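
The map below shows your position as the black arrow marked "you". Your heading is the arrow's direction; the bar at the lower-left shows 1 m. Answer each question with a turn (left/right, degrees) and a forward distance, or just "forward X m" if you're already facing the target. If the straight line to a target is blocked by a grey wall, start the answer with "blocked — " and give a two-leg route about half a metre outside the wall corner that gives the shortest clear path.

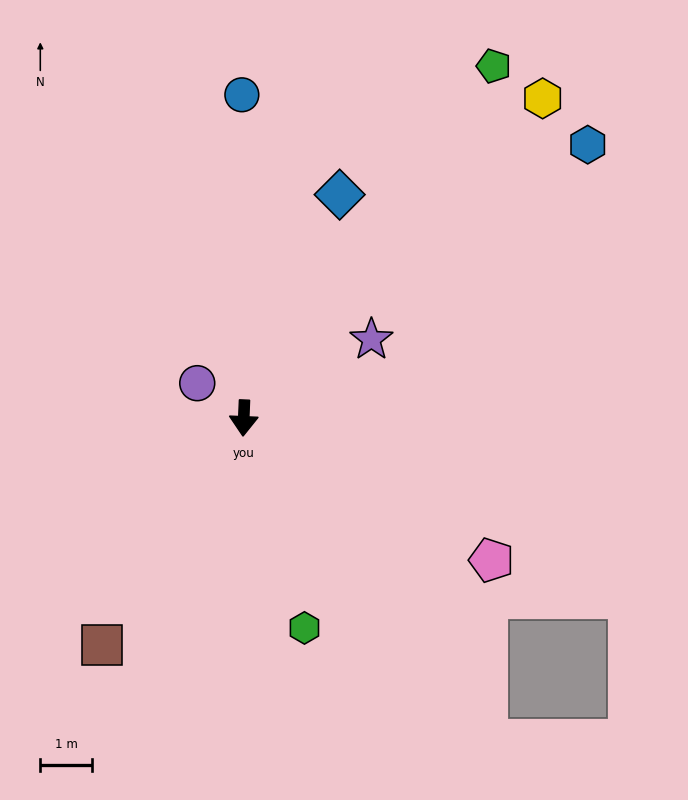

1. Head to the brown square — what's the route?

turn right 30°, forward 5.2 m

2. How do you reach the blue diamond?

turn left 159°, forward 4.7 m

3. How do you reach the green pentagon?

turn left 147°, forward 8.4 m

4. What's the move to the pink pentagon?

turn left 63°, forward 5.6 m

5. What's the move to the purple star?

turn left 124°, forward 2.9 m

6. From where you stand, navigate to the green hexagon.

turn left 19°, forward 4.3 m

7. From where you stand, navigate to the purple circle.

turn right 124°, forward 1.1 m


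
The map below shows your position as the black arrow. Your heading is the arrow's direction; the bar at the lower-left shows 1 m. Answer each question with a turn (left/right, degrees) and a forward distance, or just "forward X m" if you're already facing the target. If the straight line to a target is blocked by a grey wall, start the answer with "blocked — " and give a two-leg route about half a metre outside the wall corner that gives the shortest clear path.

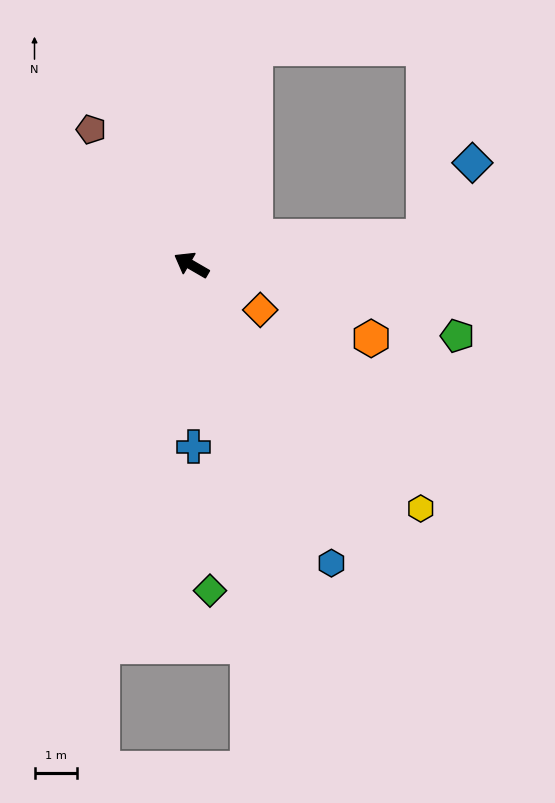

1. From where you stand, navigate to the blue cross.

turn left 121°, forward 4.3 m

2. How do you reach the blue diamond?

blocked — turn right 143°, forward 5.5 m, then turn left 50°, forward 2.1 m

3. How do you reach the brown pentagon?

turn right 23°, forward 4.0 m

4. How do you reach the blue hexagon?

turn left 145°, forward 7.8 m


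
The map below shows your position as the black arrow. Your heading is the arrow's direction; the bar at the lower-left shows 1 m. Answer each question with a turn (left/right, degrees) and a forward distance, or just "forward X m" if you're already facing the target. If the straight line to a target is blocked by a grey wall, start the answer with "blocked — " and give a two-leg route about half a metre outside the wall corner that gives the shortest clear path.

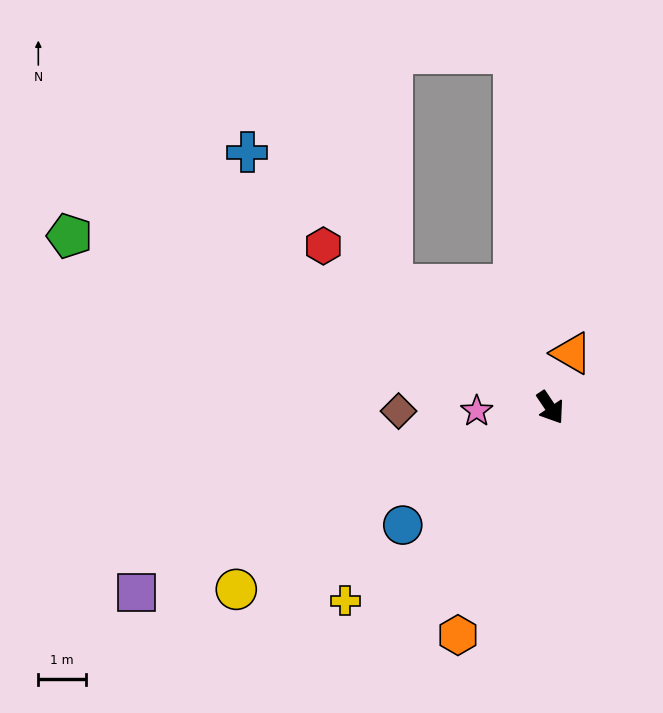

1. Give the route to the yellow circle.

turn right 94°, forward 7.6 m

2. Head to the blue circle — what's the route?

turn right 85°, forward 4.0 m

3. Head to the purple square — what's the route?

turn right 100°, forward 9.5 m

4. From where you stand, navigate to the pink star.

turn right 121°, forward 1.6 m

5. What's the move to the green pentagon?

turn right 144°, forward 10.7 m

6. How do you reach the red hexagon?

turn right 159°, forward 5.9 m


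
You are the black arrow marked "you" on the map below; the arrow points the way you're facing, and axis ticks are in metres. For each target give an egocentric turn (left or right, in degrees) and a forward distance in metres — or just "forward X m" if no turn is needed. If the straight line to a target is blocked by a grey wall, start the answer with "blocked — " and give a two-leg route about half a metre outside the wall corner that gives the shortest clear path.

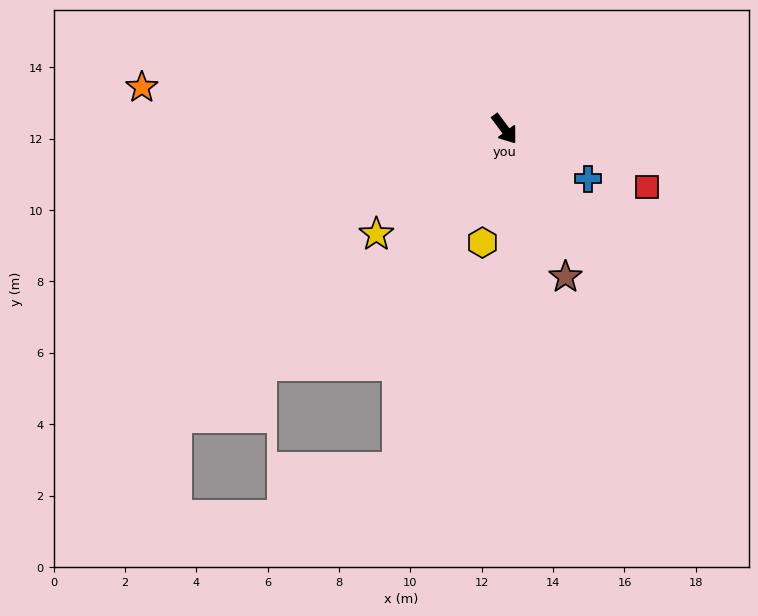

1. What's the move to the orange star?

turn right 133°, forward 10.2 m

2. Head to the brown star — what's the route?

turn right 14°, forward 4.5 m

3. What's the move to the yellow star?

turn right 87°, forward 4.6 m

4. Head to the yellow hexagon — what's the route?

turn right 48°, forward 3.2 m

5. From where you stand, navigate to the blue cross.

turn left 22°, forward 2.7 m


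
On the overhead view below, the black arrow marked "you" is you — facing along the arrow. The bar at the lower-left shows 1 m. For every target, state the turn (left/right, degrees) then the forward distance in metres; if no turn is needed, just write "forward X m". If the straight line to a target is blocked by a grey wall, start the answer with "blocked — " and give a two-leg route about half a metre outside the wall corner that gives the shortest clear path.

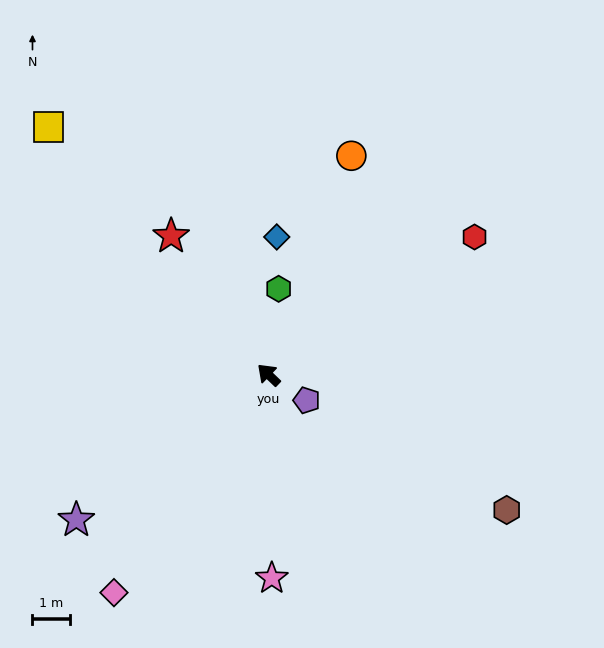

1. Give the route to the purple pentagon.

turn right 170°, forward 1.2 m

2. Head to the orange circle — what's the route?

turn right 67°, forward 6.3 m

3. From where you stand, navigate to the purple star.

turn left 81°, forward 6.5 m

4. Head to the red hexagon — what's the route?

turn right 102°, forward 6.6 m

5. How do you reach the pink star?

turn left 135°, forward 5.5 m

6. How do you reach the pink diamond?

turn left 98°, forward 7.2 m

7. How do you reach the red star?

turn right 11°, forward 4.5 m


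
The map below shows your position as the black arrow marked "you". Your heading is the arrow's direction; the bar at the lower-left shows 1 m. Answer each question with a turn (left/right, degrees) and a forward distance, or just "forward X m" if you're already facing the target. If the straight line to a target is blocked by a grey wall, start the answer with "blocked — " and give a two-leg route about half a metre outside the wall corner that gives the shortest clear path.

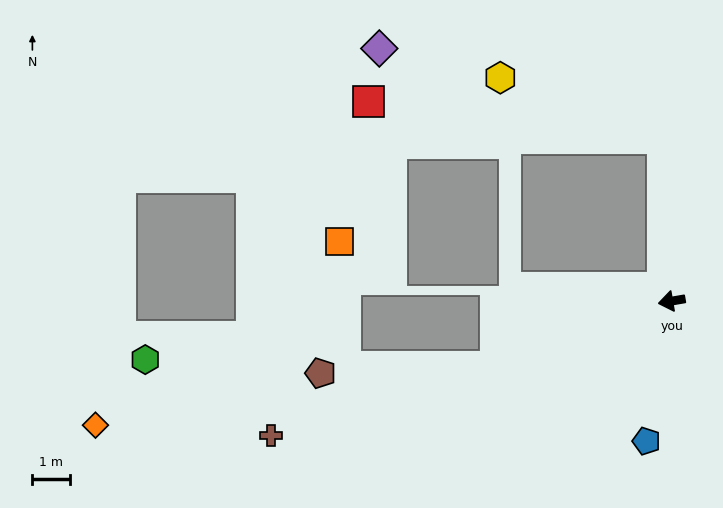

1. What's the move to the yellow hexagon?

blocked — turn right 97°, forward 4.4 m, then turn left 67°, forward 4.6 m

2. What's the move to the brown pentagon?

blocked — turn left 11°, forward 5.0 m, then turn right 19°, forward 4.7 m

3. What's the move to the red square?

blocked — turn right 97°, forward 4.4 m, then turn left 80°, forward 8.0 m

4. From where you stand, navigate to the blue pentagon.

turn left 70°, forward 3.8 m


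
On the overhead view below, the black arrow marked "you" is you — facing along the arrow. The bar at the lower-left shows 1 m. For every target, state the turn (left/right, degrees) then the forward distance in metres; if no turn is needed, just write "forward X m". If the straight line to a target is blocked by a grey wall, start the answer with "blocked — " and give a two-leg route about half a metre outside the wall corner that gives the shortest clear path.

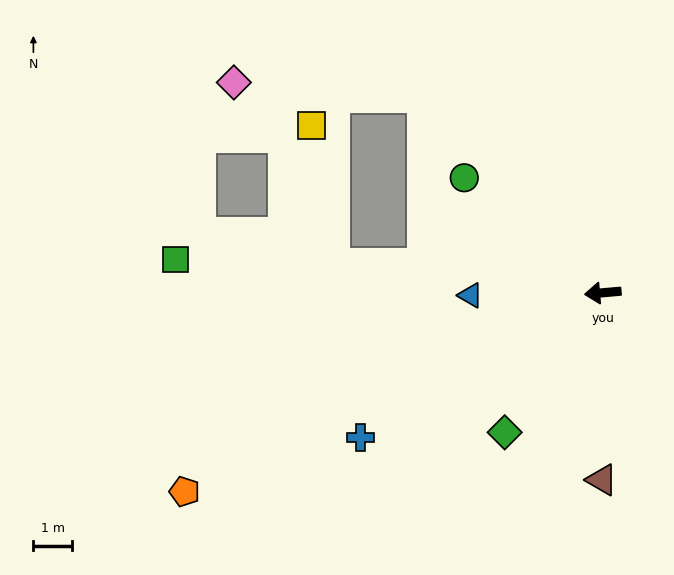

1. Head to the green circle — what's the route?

turn right 45°, forward 4.6 m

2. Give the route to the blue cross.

turn left 26°, forward 7.3 m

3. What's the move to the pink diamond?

blocked — turn right 53°, forward 6.8 m, then turn left 44°, forward 4.9 m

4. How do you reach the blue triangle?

turn right 4°, forward 3.4 m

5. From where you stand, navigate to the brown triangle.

turn left 85°, forward 4.8 m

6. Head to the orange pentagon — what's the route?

turn left 20°, forward 11.9 m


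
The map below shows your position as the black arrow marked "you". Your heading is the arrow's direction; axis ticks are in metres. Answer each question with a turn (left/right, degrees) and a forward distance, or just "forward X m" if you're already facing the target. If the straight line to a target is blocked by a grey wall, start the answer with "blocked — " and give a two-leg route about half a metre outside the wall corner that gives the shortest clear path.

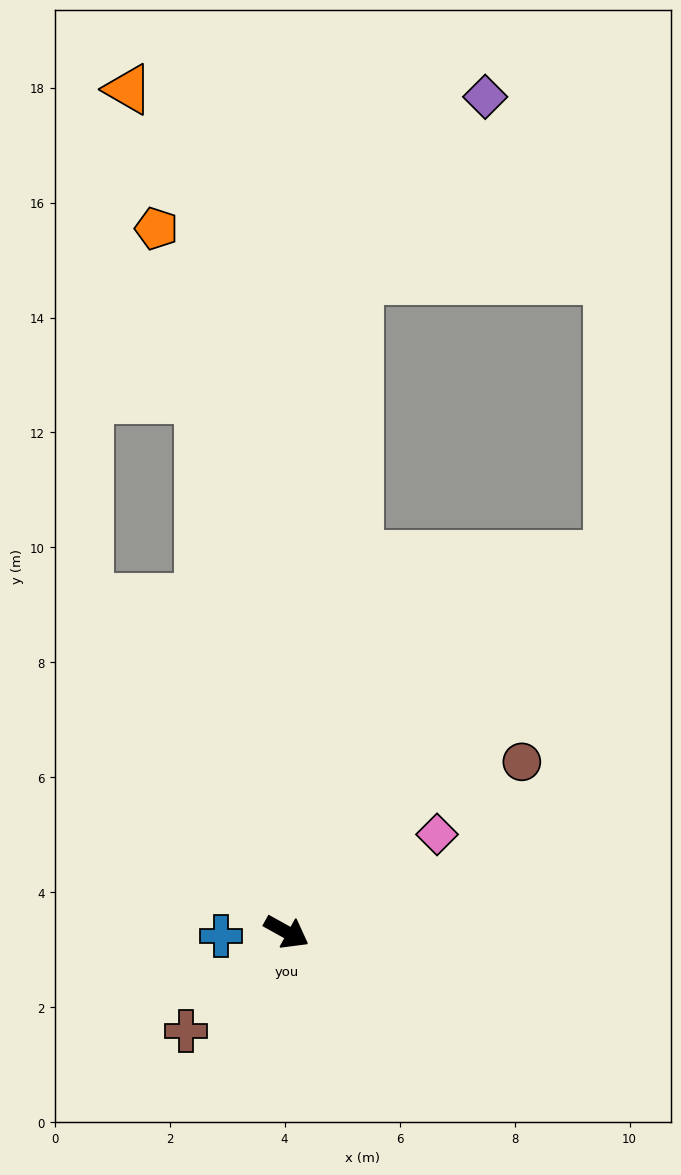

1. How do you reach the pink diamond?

turn left 62°, forward 3.1 m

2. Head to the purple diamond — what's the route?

blocked — turn left 113°, forward 11.4 m, then turn right 28°, forward 3.9 m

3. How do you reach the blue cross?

turn right 148°, forward 1.1 m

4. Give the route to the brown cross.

turn right 106°, forward 2.5 m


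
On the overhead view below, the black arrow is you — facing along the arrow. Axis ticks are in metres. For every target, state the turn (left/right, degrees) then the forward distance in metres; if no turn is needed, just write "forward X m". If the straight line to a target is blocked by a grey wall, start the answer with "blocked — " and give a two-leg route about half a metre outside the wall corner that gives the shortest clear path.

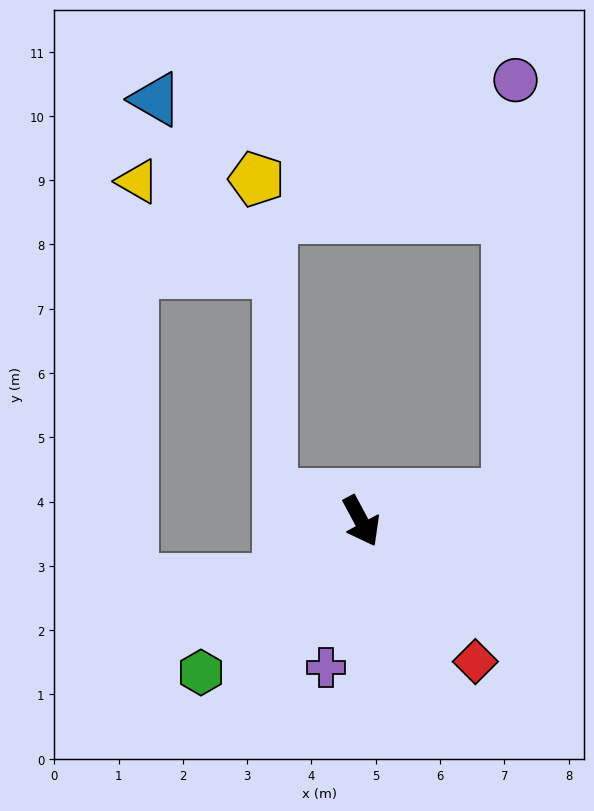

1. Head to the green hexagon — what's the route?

turn right 75°, forward 3.4 m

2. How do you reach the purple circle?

blocked — turn left 71°, forward 2.3 m, then turn left 80°, forward 6.5 m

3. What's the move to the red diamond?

turn left 11°, forward 2.8 m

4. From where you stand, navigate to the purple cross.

turn right 42°, forward 2.3 m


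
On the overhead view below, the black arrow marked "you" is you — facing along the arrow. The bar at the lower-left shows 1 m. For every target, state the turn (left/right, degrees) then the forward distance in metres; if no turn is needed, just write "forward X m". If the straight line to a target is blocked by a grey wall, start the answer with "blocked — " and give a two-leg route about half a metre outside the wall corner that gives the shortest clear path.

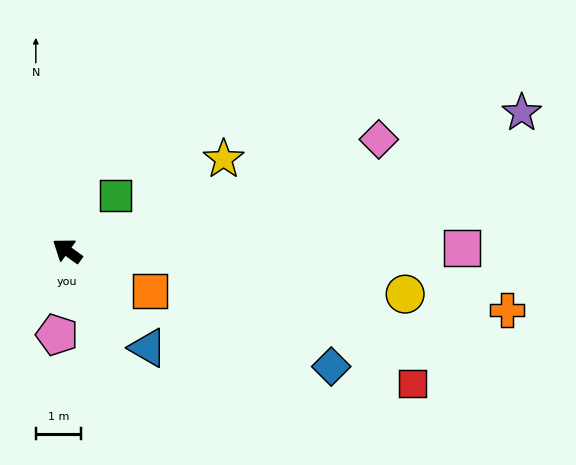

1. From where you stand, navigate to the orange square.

turn right 170°, forward 2.1 m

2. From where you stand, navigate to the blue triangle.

turn left 165°, forward 2.8 m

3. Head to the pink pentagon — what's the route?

turn left 119°, forward 1.9 m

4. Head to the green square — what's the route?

turn right 96°, forward 1.6 m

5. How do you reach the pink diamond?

turn right 125°, forward 7.4 m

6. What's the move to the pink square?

turn right 144°, forward 8.8 m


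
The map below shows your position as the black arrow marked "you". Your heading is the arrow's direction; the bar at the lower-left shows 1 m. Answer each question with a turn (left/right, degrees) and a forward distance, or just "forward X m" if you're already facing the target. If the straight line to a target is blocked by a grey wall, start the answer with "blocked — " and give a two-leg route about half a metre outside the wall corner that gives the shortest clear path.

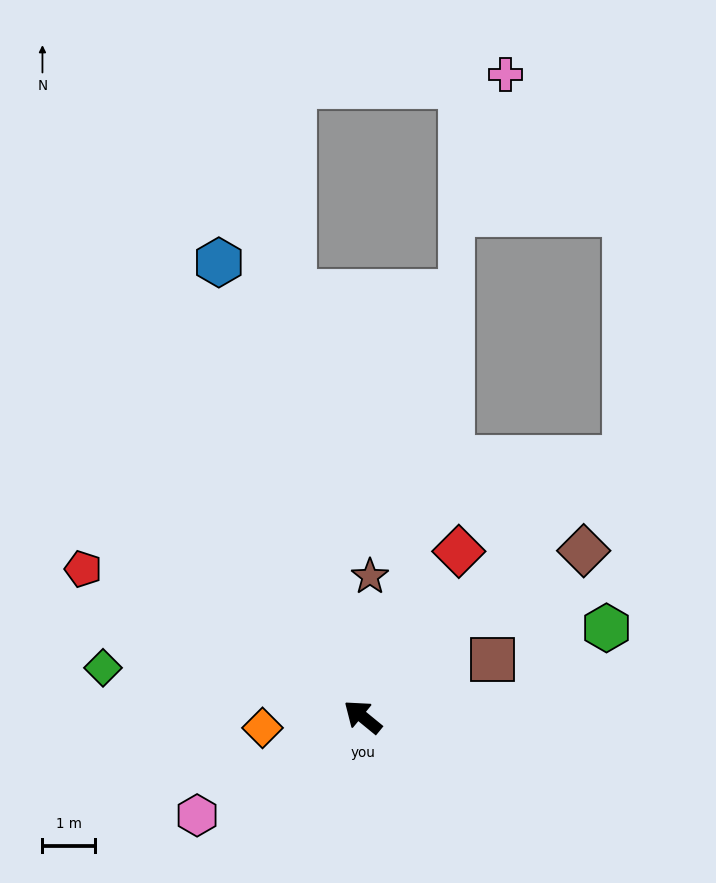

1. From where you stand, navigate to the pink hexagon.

turn left 70°, forward 3.7 m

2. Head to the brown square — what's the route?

turn right 117°, forward 2.7 m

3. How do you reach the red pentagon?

turn left 11°, forward 6.0 m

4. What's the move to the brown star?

turn right 54°, forward 2.7 m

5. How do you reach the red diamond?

turn right 81°, forward 3.6 m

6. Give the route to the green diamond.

turn left 29°, forward 5.0 m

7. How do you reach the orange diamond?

turn left 46°, forward 1.9 m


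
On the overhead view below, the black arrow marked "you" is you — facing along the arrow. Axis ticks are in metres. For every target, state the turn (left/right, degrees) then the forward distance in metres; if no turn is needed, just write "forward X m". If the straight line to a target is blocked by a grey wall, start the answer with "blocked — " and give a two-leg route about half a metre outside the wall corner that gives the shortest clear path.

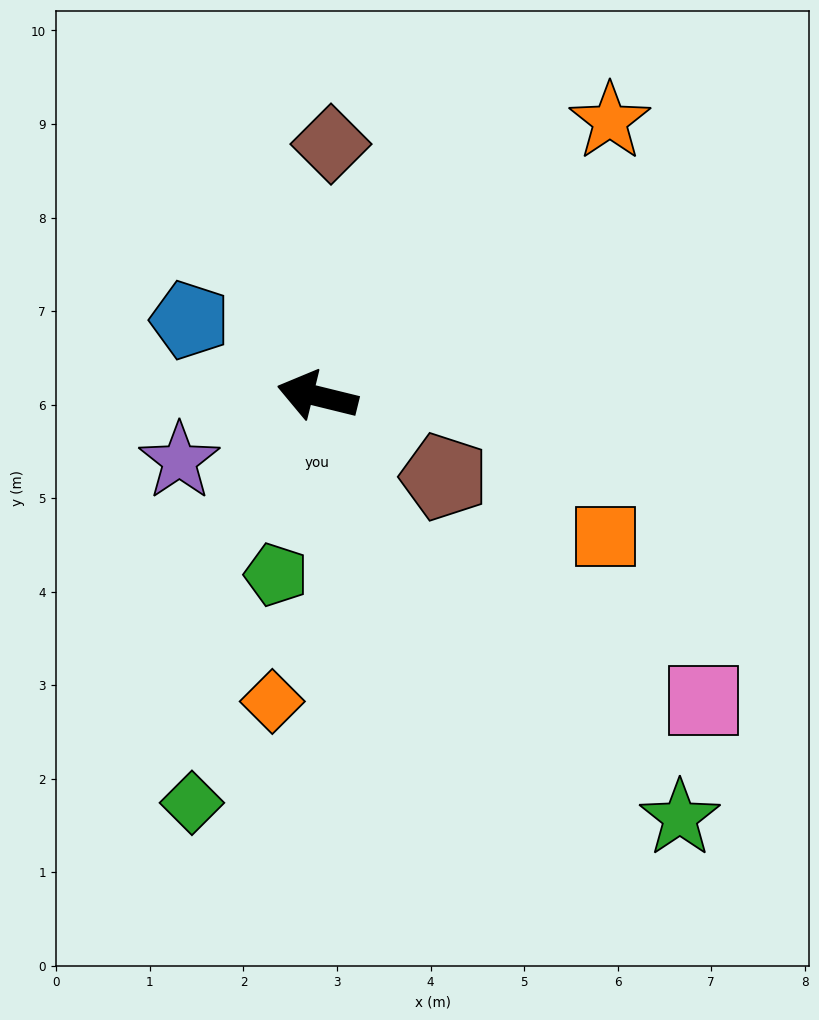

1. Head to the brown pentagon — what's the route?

turn left 161°, forward 1.6 m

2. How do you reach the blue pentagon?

turn right 17°, forward 1.6 m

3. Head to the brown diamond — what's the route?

turn right 79°, forward 2.7 m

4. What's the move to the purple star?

turn left 39°, forward 1.6 m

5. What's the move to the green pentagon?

turn left 91°, forward 2.0 m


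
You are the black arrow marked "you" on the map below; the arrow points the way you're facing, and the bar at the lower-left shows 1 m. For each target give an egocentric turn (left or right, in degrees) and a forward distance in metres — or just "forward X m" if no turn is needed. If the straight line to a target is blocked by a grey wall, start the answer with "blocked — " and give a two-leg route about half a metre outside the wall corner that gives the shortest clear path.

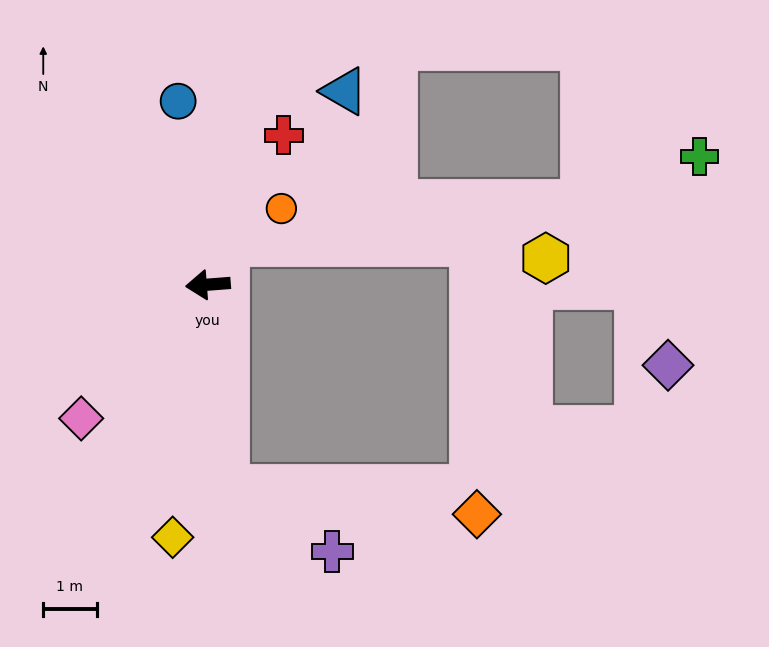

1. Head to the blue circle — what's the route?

turn right 85°, forward 3.5 m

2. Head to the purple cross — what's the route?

blocked — turn left 91°, forward 3.8 m, then turn left 53°, forward 2.3 m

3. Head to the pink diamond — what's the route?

turn left 42°, forward 3.4 m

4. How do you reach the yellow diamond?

turn left 78°, forward 4.8 m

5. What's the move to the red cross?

turn right 121°, forward 3.1 m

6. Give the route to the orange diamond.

blocked — turn left 91°, forward 3.8 m, then turn left 78°, forward 4.7 m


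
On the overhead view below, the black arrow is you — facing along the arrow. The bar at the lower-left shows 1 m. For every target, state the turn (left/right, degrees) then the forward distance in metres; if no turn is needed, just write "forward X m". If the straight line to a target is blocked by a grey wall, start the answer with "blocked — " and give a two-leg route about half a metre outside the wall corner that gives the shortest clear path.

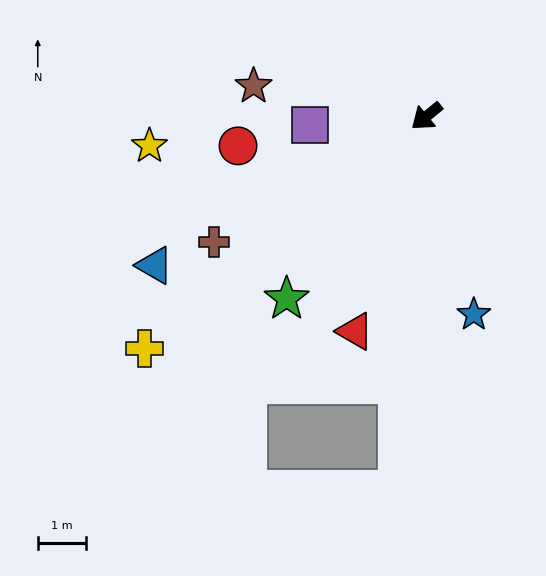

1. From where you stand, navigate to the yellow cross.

forward 7.6 m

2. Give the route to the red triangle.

turn left 32°, forward 4.7 m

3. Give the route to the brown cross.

turn right 9°, forward 5.2 m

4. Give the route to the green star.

turn left 13°, forward 4.8 m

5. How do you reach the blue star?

turn left 64°, forward 4.3 m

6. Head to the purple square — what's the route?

turn right 35°, forward 2.4 m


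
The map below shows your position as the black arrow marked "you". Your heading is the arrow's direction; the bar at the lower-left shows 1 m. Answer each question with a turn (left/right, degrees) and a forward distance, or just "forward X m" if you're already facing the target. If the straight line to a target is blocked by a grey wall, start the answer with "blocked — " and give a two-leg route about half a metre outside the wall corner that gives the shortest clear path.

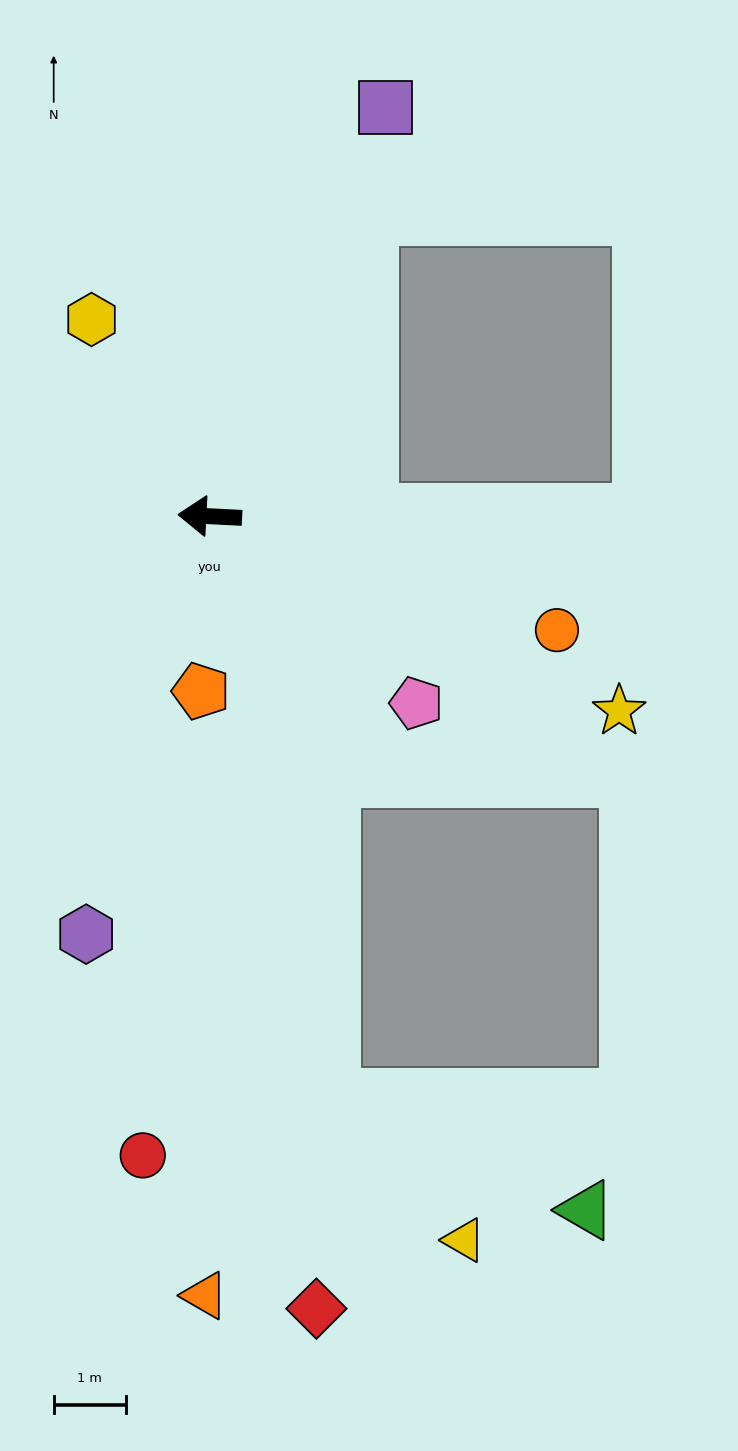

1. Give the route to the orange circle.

turn left 165°, forward 5.1 m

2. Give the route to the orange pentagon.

turn left 90°, forward 2.4 m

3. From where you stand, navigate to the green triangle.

blocked — turn left 105°, forward 8.2 m, then turn left 55°, forward 3.9 m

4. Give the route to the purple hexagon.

turn left 76°, forward 6.0 m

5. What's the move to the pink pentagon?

turn left 141°, forward 3.9 m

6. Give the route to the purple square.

turn right 110°, forward 6.2 m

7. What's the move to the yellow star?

turn left 157°, forward 6.3 m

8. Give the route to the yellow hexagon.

turn right 56°, forward 3.2 m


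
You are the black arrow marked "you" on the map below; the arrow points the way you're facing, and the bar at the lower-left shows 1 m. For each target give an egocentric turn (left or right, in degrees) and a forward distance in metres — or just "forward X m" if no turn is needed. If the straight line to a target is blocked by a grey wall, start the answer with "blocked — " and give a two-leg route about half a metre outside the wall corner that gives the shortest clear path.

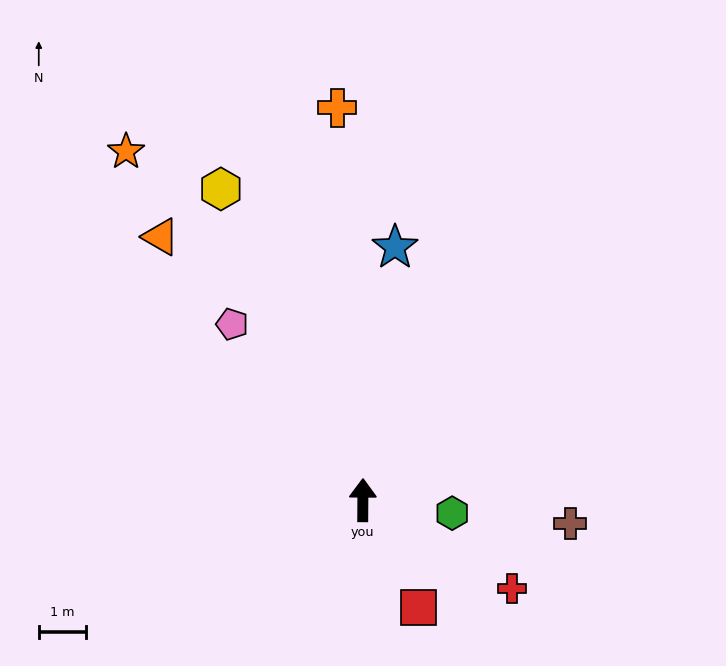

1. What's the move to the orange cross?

turn left 4°, forward 8.3 m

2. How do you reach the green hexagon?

turn right 98°, forward 1.9 m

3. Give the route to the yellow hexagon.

turn left 25°, forward 7.2 m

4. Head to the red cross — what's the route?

turn right 120°, forward 3.6 m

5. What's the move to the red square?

turn right 152°, forward 2.5 m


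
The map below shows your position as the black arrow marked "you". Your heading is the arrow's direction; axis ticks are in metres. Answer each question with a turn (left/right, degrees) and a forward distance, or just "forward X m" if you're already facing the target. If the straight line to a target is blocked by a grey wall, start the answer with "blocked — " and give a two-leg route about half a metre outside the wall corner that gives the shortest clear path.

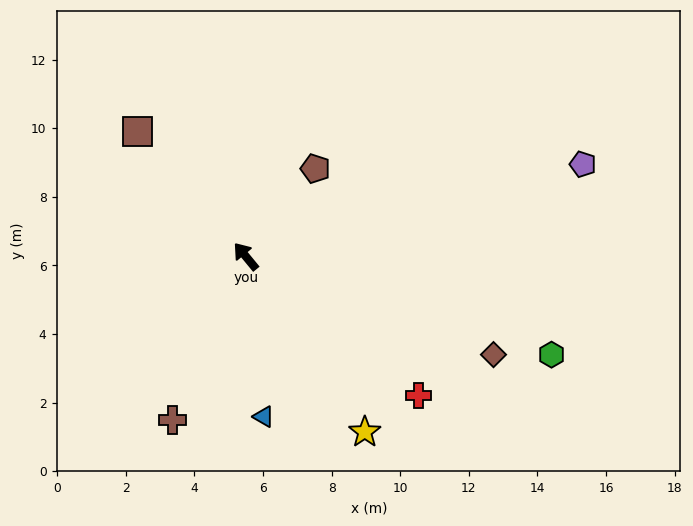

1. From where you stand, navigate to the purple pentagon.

turn right 114°, forward 10.2 m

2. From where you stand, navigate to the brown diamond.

turn right 151°, forward 7.8 m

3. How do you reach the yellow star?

turn left 175°, forward 6.2 m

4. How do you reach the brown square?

forward 4.8 m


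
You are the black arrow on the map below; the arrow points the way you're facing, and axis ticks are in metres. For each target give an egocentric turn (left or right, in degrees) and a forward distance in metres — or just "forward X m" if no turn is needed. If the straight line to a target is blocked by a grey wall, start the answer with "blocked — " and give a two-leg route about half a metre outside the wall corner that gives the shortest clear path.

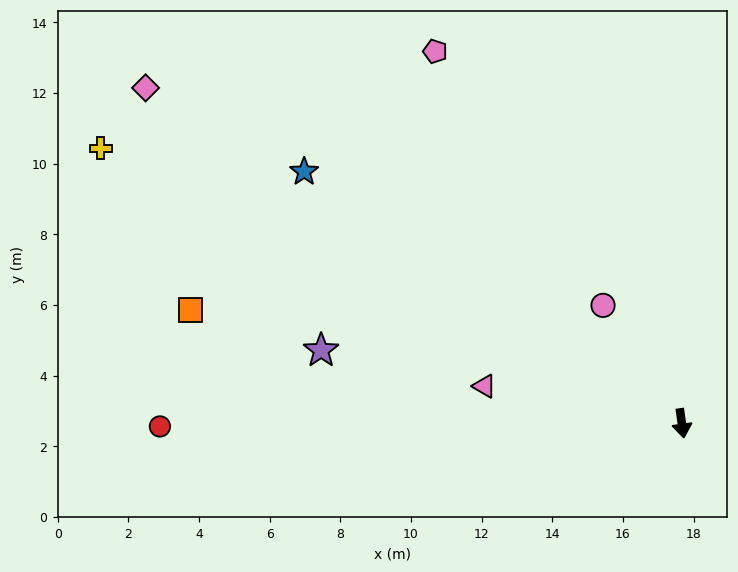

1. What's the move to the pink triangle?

turn right 109°, forward 5.7 m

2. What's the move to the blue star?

turn right 132°, forward 12.8 m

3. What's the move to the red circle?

turn right 98°, forward 14.8 m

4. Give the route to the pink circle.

turn right 154°, forward 4.0 m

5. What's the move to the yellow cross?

turn right 123°, forward 18.2 m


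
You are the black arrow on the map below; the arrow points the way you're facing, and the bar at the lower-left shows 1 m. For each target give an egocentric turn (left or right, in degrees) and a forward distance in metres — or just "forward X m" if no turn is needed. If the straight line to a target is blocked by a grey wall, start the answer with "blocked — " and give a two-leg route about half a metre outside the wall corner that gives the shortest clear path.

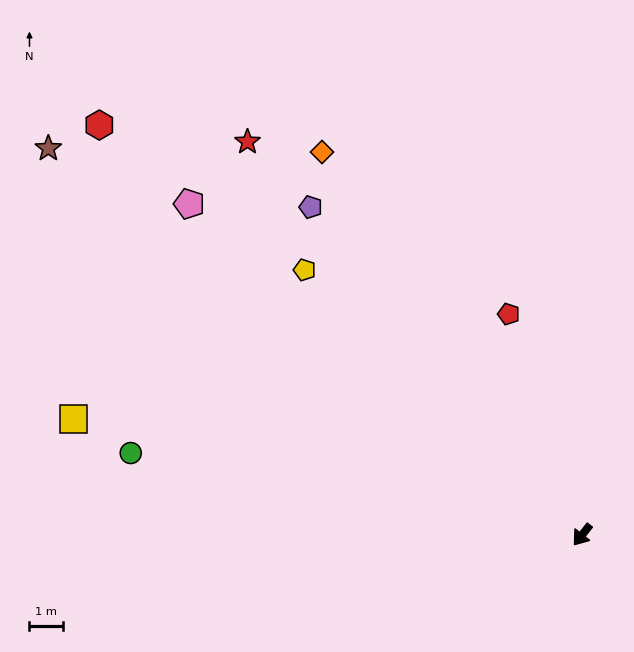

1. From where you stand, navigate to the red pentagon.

turn right 123°, forward 6.9 m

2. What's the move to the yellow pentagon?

turn right 96°, forward 11.3 m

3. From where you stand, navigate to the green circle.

turn right 62°, forward 13.6 m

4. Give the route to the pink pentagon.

turn right 92°, forward 15.2 m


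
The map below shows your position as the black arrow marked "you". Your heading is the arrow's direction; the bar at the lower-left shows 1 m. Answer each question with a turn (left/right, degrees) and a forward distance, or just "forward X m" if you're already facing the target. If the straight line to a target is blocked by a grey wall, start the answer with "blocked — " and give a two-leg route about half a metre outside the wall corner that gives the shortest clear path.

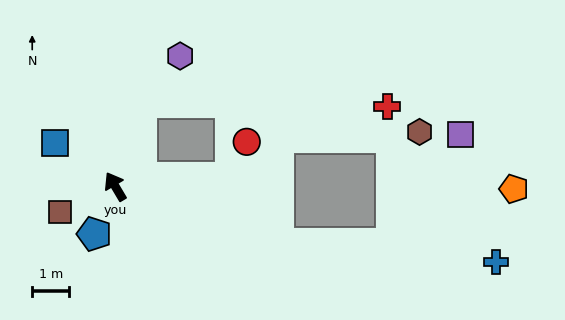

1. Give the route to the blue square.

turn left 24°, forward 2.0 m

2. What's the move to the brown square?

turn left 84°, forward 1.6 m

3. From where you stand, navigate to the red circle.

blocked — turn right 116°, forward 3.1 m, then turn left 61°, forward 1.1 m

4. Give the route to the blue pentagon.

turn left 125°, forward 1.4 m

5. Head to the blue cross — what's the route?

blocked — turn right 140°, forward 4.7 m, then turn left 15°, forward 5.9 m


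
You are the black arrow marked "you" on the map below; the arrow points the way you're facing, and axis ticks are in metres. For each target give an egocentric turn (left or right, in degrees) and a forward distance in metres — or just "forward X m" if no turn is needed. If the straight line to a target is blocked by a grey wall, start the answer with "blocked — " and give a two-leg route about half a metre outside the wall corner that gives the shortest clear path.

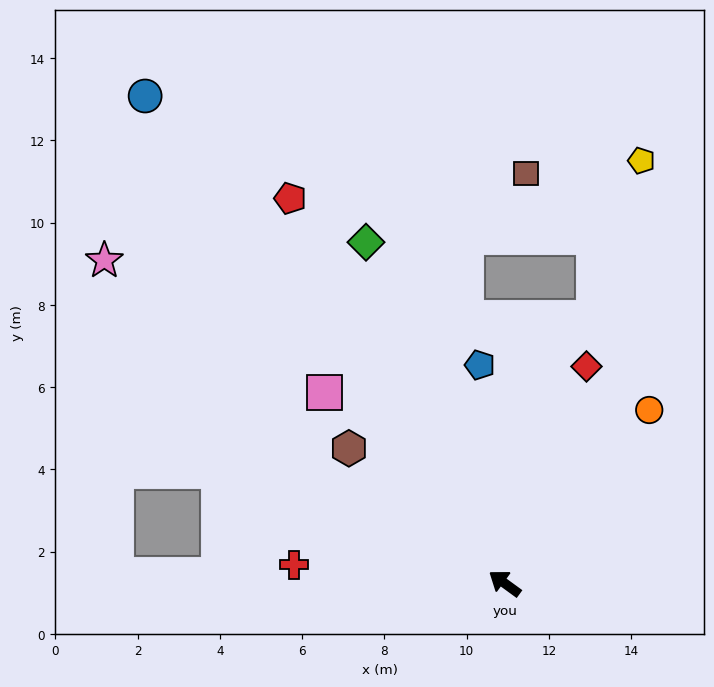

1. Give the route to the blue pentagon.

turn right 47°, forward 5.3 m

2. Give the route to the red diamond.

turn right 75°, forward 5.6 m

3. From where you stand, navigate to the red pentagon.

turn right 25°, forward 10.7 m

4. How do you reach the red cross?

turn left 31°, forward 5.1 m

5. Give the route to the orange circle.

turn right 94°, forward 5.5 m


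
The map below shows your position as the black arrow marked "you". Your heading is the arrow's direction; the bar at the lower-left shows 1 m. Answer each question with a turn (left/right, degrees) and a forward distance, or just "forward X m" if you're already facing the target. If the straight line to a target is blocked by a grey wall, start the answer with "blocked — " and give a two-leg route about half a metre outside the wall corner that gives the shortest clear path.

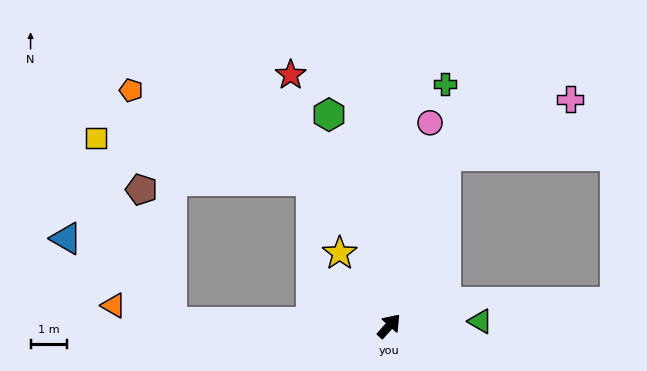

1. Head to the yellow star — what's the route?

turn left 76°, forward 2.4 m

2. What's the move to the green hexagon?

turn left 58°, forward 6.1 m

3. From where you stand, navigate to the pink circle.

turn left 30°, forward 5.8 m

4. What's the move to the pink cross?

blocked — turn left 23°, forward 5.0 m, then turn right 47°, forward 3.8 m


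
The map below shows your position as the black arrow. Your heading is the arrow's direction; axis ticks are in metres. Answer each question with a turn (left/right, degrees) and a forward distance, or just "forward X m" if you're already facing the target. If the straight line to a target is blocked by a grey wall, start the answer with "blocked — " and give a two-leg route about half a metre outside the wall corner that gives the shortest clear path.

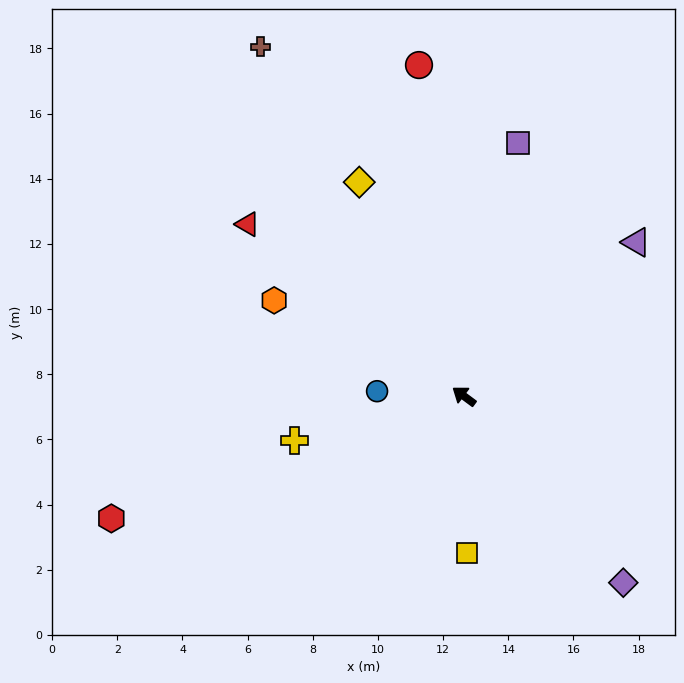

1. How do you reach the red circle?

turn right 46°, forward 10.3 m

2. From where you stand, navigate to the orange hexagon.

turn left 10°, forward 6.5 m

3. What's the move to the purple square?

turn right 65°, forward 8.0 m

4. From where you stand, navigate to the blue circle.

turn left 33°, forward 2.7 m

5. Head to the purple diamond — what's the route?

turn left 167°, forward 7.5 m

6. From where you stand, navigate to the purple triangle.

turn right 102°, forward 7.1 m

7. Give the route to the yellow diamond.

turn right 27°, forward 7.3 m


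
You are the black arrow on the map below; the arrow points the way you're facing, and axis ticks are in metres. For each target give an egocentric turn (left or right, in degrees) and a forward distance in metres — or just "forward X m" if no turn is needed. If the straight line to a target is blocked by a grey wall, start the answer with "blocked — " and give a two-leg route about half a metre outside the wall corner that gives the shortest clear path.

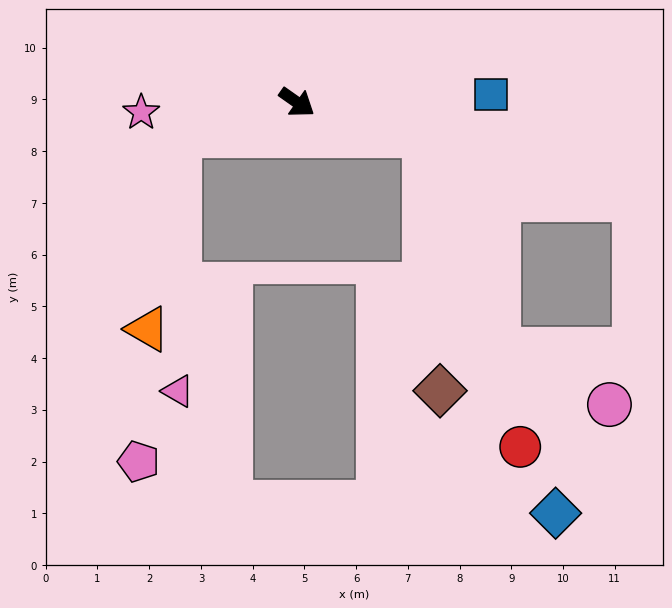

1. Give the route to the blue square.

turn left 37°, forward 3.8 m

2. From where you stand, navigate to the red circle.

blocked — turn left 21°, forward 2.5 m, then turn right 59°, forward 6.3 m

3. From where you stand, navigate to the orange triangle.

blocked — turn right 129°, forward 2.4 m, then turn left 65°, forward 3.8 m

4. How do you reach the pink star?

turn right 141°, forward 3.0 m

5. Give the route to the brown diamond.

blocked — turn left 21°, forward 2.5 m, then turn right 72°, forward 4.9 m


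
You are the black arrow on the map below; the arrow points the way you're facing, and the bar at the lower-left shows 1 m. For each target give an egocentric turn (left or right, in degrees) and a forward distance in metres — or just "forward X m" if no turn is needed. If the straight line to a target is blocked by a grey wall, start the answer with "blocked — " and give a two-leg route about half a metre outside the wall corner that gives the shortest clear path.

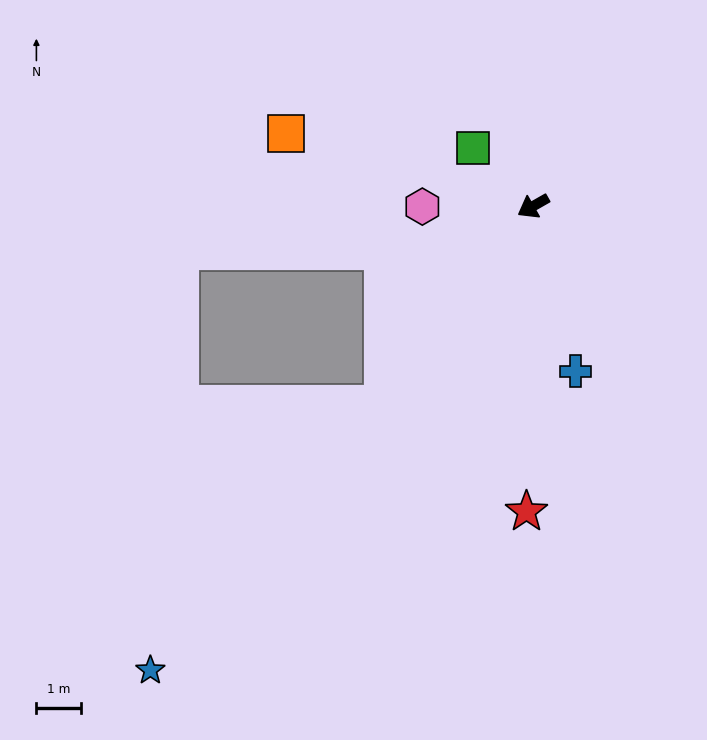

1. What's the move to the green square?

turn right 74°, forward 1.9 m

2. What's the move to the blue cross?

turn left 75°, forward 3.8 m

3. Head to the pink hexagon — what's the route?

turn right 29°, forward 2.5 m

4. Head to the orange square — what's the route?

turn right 46°, forward 5.8 m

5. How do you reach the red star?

turn left 59°, forward 6.9 m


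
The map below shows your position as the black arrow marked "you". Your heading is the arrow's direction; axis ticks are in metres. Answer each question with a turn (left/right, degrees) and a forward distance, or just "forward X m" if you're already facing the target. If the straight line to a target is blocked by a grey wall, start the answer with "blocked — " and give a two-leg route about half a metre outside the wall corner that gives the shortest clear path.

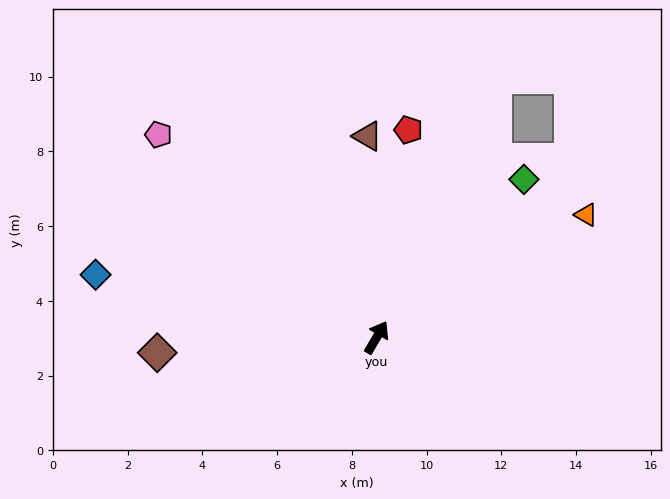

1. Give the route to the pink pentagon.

turn left 78°, forward 8.0 m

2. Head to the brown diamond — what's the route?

turn left 125°, forward 5.9 m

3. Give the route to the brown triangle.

turn left 33°, forward 5.4 m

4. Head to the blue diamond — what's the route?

turn left 108°, forward 7.7 m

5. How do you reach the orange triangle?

turn right 29°, forward 6.5 m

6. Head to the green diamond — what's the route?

turn right 12°, forward 5.8 m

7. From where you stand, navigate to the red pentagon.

turn left 22°, forward 5.6 m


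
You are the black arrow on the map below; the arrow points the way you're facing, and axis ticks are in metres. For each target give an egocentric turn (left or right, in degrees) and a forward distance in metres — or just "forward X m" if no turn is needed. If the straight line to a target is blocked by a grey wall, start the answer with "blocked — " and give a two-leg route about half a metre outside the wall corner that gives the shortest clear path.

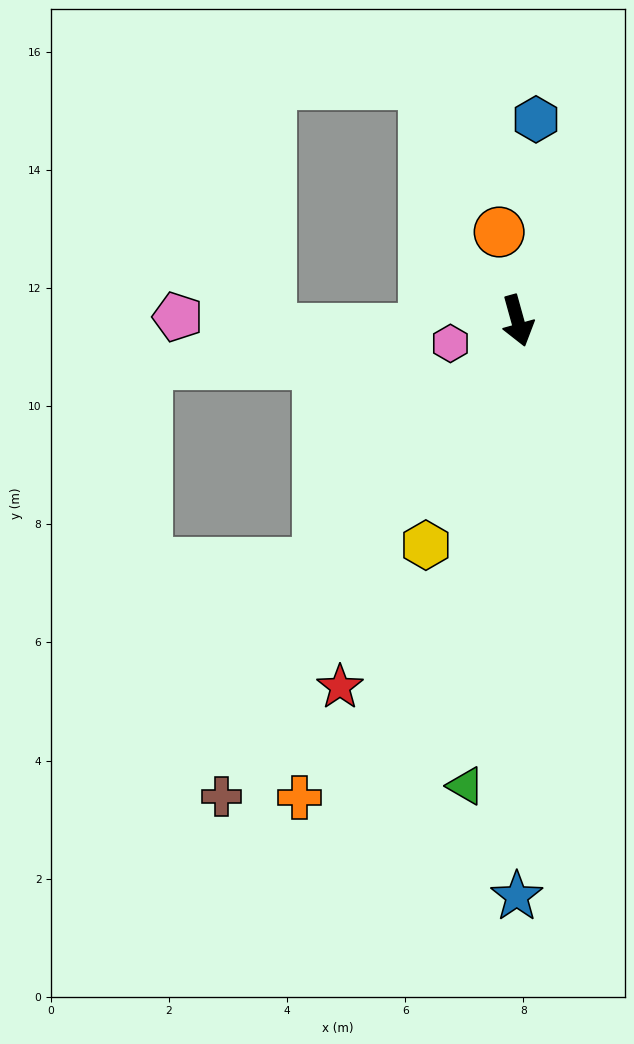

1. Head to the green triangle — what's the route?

turn right 22°, forward 7.9 m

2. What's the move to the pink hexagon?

turn right 87°, forward 1.2 m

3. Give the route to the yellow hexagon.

turn right 38°, forward 4.1 m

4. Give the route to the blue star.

turn right 16°, forward 9.7 m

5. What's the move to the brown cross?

turn right 47°, forward 9.5 m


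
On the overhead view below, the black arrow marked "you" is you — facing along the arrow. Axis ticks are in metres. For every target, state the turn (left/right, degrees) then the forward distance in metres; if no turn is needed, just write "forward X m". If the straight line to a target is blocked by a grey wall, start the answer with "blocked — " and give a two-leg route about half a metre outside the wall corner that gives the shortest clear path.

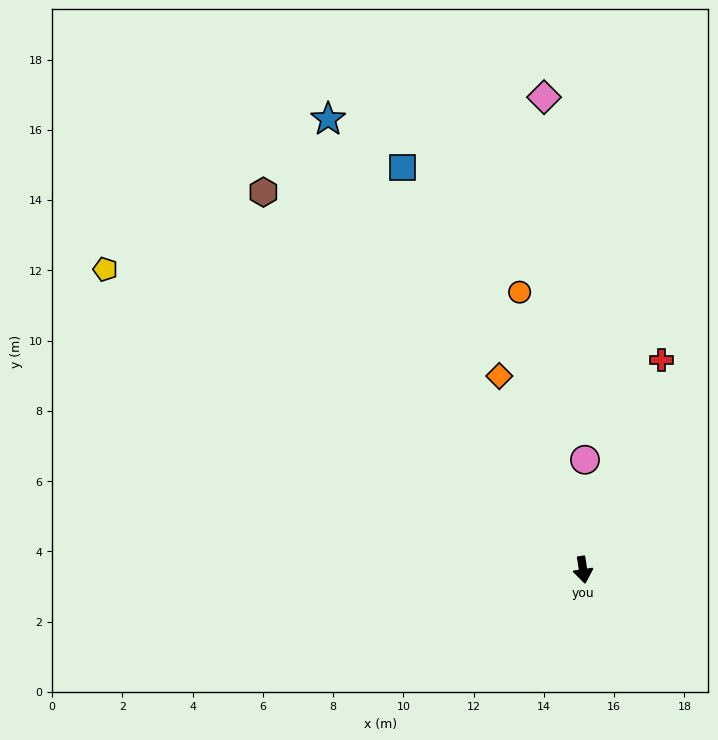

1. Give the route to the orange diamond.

turn right 165°, forward 6.0 m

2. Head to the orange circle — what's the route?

turn right 176°, forward 8.1 m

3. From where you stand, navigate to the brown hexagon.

turn right 148°, forward 14.1 m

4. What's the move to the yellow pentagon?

turn right 131°, forward 16.1 m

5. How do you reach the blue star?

turn right 159°, forward 14.7 m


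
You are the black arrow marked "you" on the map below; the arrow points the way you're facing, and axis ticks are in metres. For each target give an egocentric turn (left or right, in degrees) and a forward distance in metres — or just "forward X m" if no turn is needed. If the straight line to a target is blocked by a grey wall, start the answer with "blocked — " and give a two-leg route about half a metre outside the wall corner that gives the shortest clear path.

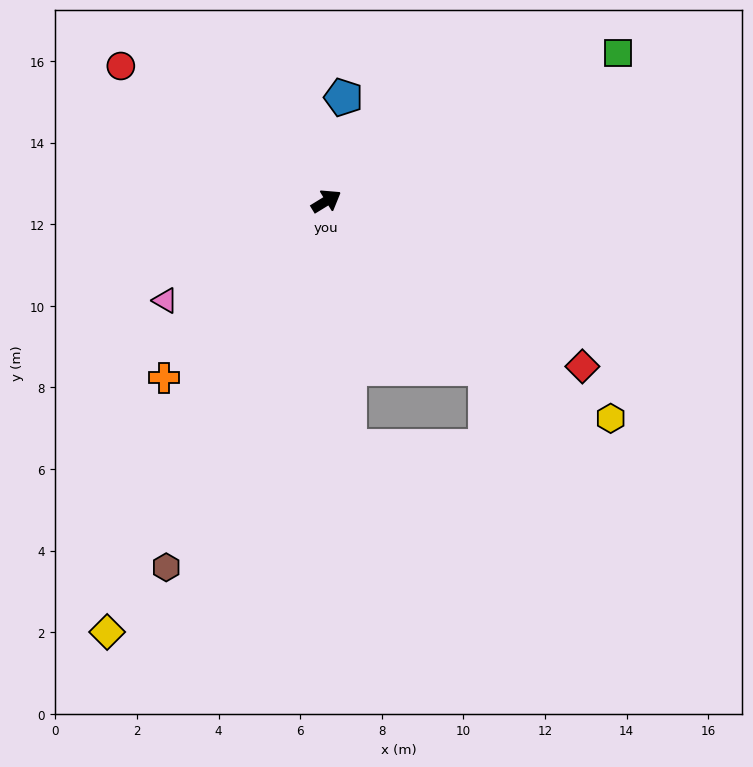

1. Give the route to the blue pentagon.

turn left 49°, forward 2.6 m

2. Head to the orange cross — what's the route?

turn right 164°, forward 5.9 m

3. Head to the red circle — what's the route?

turn left 115°, forward 6.0 m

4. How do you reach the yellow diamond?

turn right 148°, forward 11.8 m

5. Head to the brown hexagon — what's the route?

turn right 145°, forward 9.8 m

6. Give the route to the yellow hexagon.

turn right 69°, forward 8.8 m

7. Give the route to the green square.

turn right 5°, forward 8.0 m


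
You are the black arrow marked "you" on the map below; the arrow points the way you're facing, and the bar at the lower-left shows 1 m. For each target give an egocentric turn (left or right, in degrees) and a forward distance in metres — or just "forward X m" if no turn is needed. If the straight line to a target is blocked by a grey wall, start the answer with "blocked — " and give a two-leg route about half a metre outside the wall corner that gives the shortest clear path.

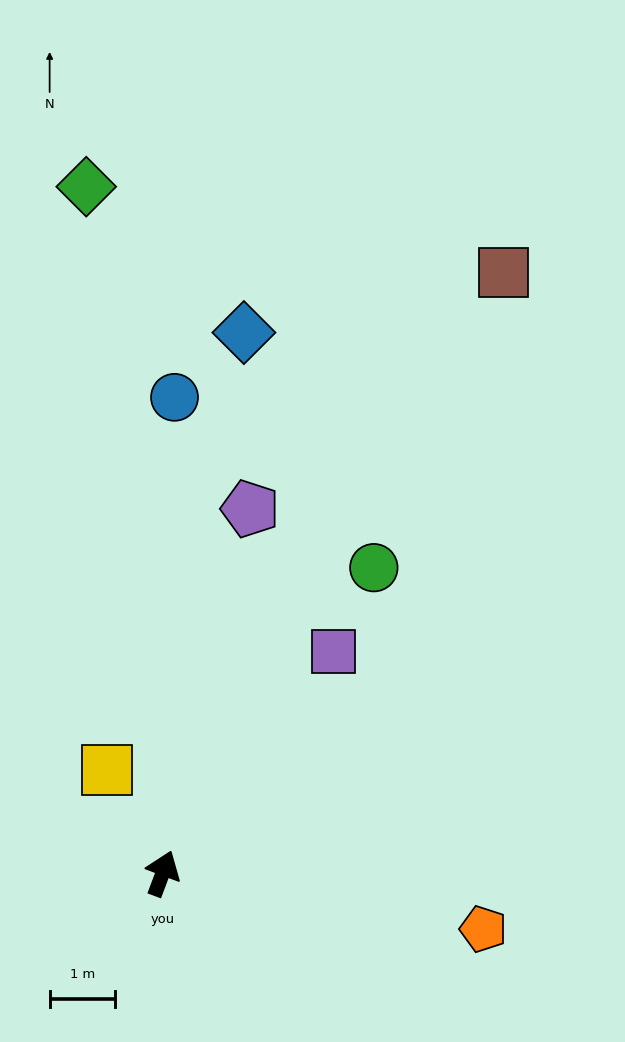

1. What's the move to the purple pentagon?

turn left 7°, forward 5.7 m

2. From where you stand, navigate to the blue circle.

turn left 19°, forward 7.3 m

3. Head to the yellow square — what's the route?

turn left 49°, forward 1.8 m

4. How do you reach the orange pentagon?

turn right 79°, forward 5.0 m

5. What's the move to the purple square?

turn right 17°, forward 4.3 m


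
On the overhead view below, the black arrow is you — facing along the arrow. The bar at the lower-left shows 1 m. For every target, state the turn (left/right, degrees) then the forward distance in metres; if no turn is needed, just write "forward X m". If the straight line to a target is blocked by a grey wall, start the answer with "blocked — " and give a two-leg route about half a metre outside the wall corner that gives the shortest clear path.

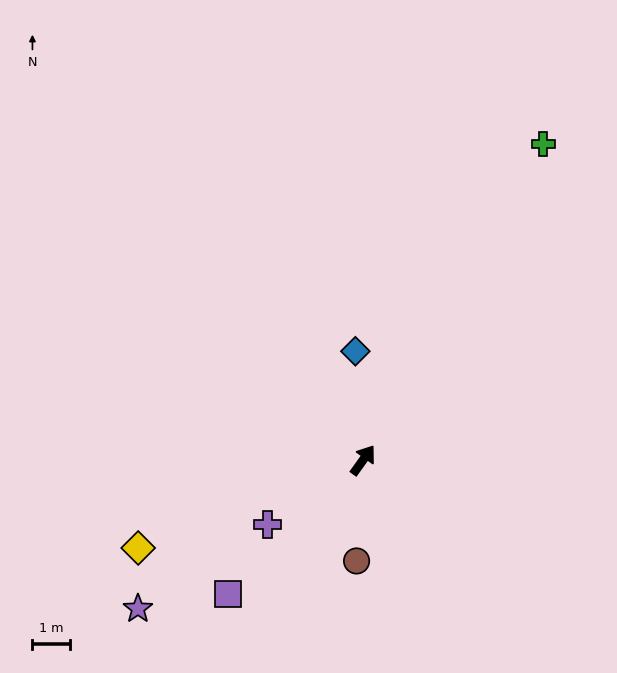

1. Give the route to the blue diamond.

turn left 40°, forward 2.9 m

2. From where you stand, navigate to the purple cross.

turn left 160°, forward 3.1 m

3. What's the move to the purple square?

turn left 170°, forward 5.1 m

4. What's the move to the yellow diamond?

turn left 147°, forward 6.5 m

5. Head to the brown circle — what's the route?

turn right 148°, forward 2.7 m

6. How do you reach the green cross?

turn left 6°, forward 9.8 m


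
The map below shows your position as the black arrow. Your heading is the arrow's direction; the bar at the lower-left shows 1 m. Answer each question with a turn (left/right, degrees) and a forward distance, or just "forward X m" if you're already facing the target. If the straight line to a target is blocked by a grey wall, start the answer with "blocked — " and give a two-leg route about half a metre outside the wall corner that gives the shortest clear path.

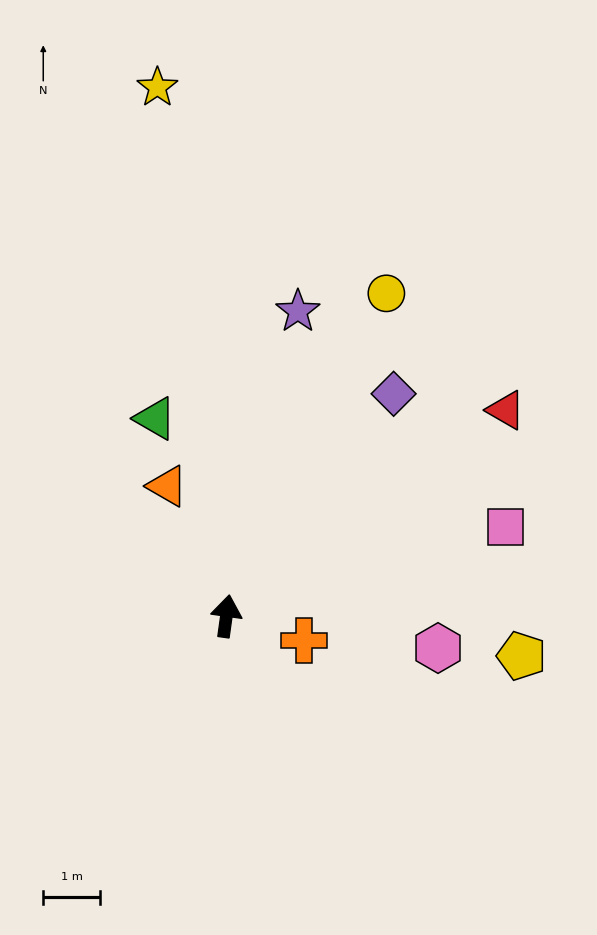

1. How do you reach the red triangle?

turn right 46°, forward 6.1 m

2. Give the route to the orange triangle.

turn left 32°, forward 2.5 m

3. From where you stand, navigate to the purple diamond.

turn right 29°, forward 4.9 m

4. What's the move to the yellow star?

turn left 15°, forward 9.4 m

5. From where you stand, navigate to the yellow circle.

turn right 18°, forward 6.3 m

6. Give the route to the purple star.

turn right 5°, forward 5.5 m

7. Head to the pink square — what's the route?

turn right 64°, forward 5.2 m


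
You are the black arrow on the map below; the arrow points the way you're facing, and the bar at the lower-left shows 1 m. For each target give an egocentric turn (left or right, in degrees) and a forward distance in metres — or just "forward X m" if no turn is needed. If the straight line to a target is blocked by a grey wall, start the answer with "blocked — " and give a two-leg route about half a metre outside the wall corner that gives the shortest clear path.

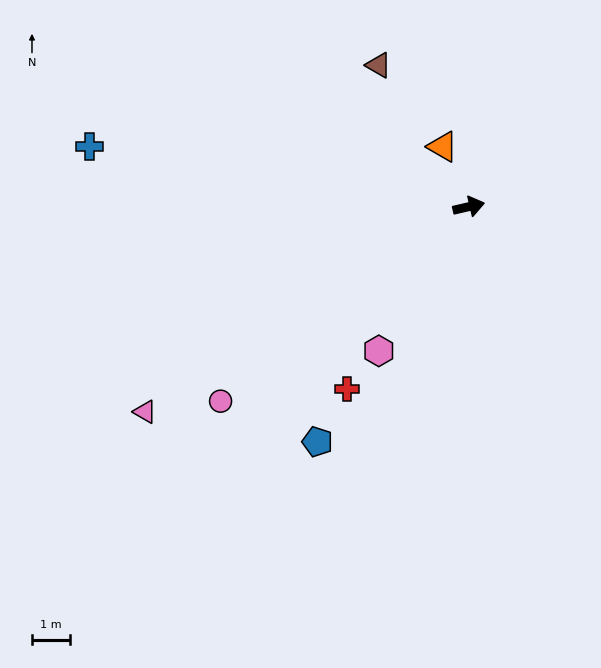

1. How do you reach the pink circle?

turn right 155°, forward 8.2 m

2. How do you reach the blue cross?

turn left 158°, forward 10.0 m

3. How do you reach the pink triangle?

turn right 161°, forward 10.0 m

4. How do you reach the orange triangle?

turn left 100°, forward 1.7 m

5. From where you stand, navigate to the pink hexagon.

turn right 135°, forward 4.4 m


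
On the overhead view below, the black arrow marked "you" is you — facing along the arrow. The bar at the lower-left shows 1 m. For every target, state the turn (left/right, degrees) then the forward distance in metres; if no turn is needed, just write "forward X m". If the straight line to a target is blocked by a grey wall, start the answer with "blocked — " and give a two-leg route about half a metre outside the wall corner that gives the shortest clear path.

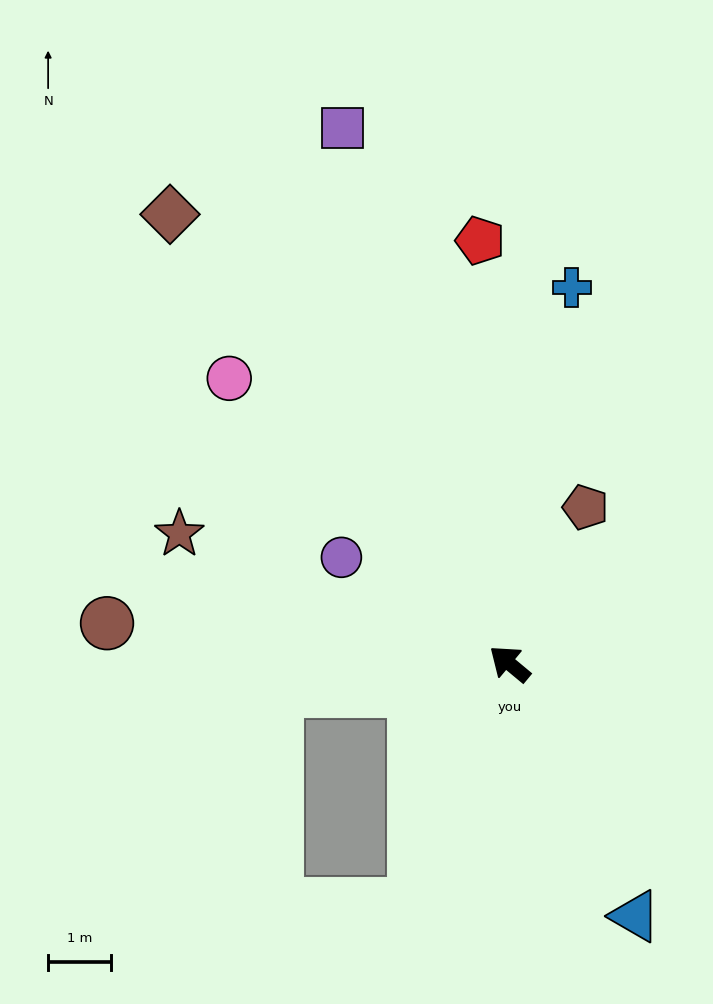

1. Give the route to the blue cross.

turn right 60°, forward 6.1 m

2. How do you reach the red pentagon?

turn right 46°, forward 6.8 m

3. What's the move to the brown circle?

turn left 34°, forward 6.5 m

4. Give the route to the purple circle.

turn left 7°, forward 3.2 m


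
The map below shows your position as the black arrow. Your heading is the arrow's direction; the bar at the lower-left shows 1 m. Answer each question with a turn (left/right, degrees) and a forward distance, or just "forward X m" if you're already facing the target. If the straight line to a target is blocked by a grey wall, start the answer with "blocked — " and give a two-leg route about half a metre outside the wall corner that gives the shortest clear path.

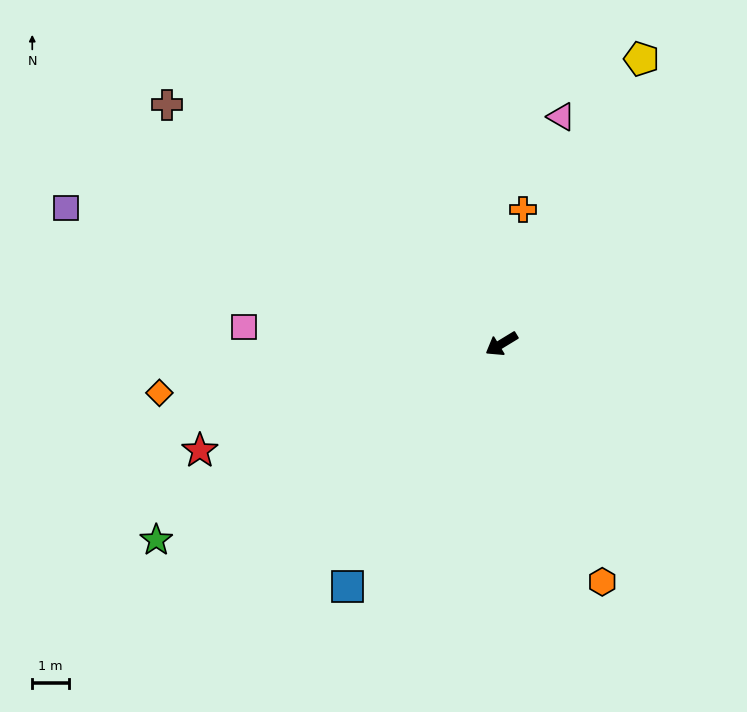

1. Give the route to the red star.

turn right 12°, forward 8.7 m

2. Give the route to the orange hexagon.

turn left 82°, forward 7.0 m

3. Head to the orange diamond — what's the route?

turn right 23°, forward 9.4 m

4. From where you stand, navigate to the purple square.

turn right 49°, forward 12.4 m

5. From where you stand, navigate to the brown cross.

turn right 67°, forward 11.2 m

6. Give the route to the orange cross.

turn right 130°, forward 3.7 m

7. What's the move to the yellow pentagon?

turn right 147°, forward 8.6 m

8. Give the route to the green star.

forward 10.8 m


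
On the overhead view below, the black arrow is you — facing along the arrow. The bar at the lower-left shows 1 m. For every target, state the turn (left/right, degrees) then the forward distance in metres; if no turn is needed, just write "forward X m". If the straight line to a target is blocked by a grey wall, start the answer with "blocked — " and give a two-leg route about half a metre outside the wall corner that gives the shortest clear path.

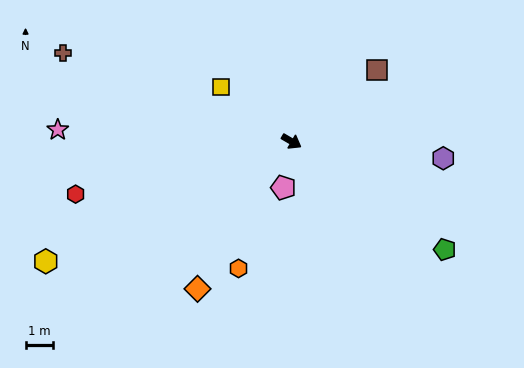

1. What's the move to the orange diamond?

turn right 92°, forward 6.4 m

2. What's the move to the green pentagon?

turn right 5°, forward 6.9 m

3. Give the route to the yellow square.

turn left 173°, forward 3.3 m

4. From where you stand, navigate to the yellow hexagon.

turn right 124°, forward 10.1 m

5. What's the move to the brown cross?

turn right 171°, forward 9.0 m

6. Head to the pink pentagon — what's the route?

turn right 70°, forward 1.7 m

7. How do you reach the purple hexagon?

turn left 24°, forward 5.6 m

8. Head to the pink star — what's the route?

turn right 153°, forward 8.6 m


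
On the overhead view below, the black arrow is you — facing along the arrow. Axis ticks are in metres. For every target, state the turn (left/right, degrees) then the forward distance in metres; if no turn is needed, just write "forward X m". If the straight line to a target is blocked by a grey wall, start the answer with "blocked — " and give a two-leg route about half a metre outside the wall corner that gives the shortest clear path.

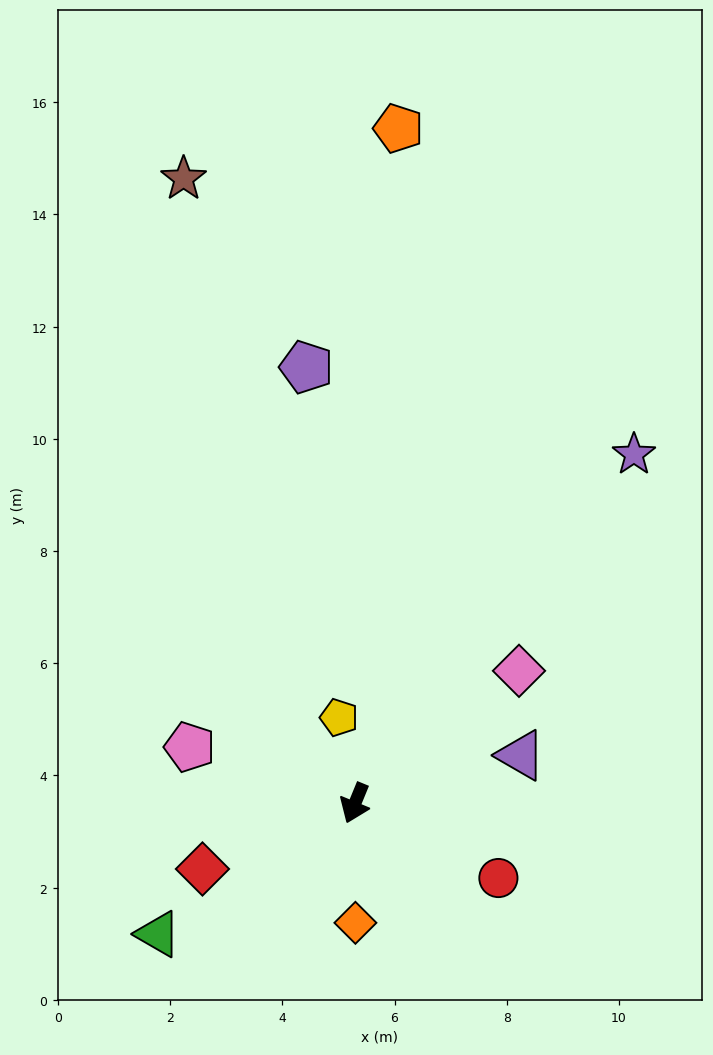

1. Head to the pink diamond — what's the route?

turn left 151°, forward 3.8 m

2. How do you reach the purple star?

turn left 164°, forward 8.0 m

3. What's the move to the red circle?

turn left 85°, forward 2.9 m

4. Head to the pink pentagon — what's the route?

turn right 86°, forward 3.1 m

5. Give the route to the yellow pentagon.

turn right 147°, forward 1.6 m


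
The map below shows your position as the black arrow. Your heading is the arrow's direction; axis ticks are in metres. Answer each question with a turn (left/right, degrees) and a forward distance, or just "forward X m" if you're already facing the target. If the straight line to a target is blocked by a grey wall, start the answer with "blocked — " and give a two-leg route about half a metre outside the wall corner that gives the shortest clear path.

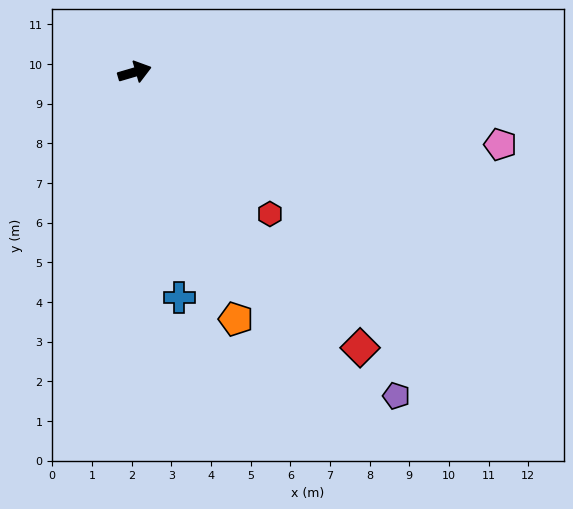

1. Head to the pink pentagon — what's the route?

turn right 28°, forward 9.4 m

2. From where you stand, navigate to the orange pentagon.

turn right 84°, forward 6.7 m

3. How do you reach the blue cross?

turn right 95°, forward 5.8 m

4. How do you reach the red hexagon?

turn right 63°, forward 4.9 m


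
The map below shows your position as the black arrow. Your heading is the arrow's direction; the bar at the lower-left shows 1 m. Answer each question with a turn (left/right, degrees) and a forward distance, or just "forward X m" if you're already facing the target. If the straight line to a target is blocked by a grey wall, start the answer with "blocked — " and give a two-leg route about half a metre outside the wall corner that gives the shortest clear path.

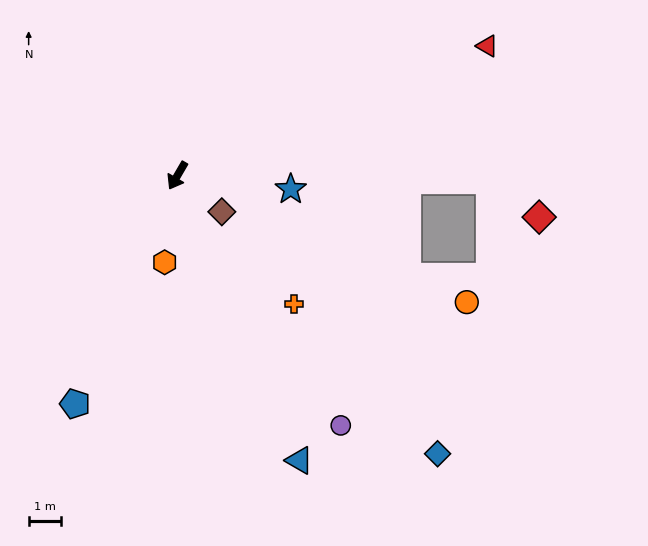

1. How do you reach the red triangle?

turn left 143°, forward 10.3 m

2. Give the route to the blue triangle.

turn left 53°, forward 9.5 m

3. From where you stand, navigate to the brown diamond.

turn left 81°, forward 1.8 m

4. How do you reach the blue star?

turn left 113°, forward 3.5 m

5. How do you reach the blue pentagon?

turn left 6°, forward 7.7 m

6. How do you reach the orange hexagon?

turn left 22°, forward 2.7 m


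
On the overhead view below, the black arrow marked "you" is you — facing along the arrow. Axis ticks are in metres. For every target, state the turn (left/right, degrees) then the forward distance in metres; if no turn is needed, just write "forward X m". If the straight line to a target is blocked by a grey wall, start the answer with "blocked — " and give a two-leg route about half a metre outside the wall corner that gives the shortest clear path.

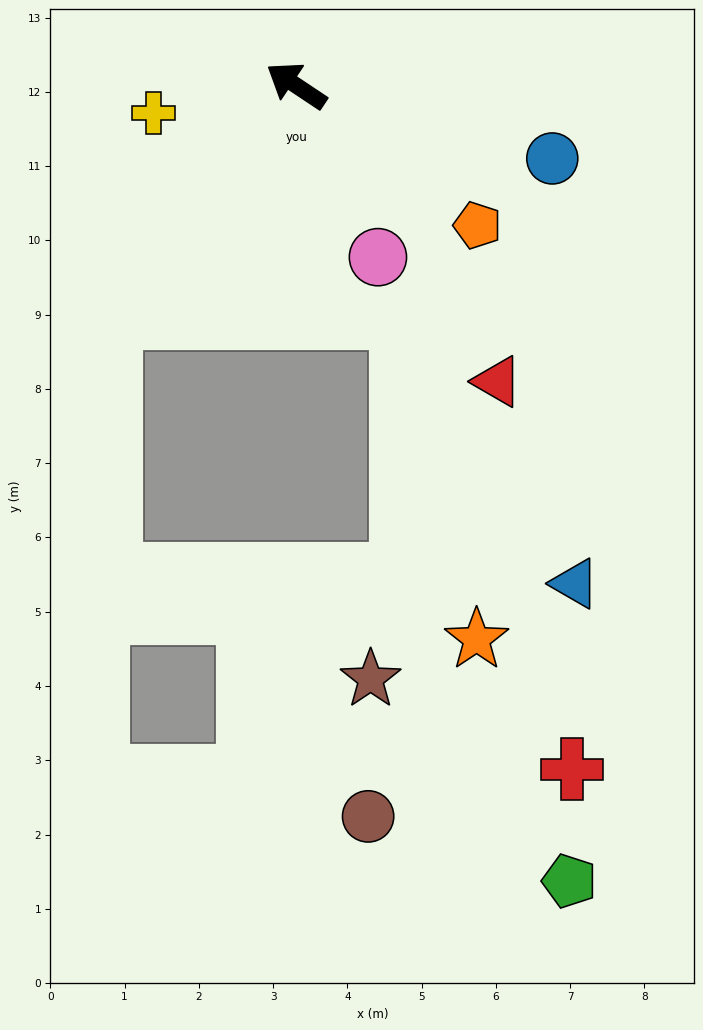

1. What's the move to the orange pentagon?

turn left 176°, forward 3.1 m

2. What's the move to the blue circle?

turn right 162°, forward 3.6 m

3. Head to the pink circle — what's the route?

turn left 149°, forward 2.6 m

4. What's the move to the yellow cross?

turn left 45°, forward 2.0 m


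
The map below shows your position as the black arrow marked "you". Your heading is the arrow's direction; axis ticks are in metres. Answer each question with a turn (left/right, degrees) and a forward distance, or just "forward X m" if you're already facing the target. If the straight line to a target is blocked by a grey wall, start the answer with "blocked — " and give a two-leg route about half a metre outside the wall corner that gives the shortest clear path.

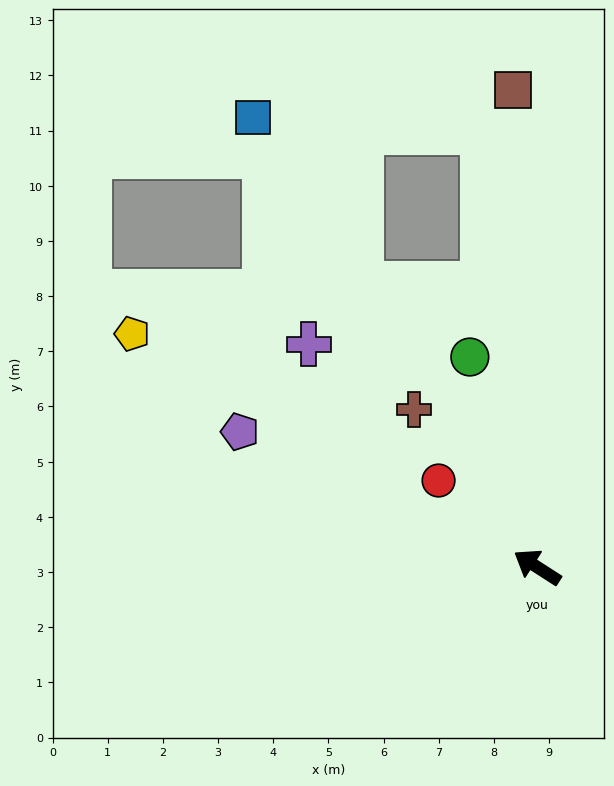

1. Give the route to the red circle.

turn right 9°, forward 2.4 m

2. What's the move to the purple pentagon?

turn left 8°, forward 5.9 m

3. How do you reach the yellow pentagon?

turn left 3°, forward 8.5 m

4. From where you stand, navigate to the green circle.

turn right 40°, forward 4.0 m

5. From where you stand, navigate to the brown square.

turn right 54°, forward 8.7 m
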